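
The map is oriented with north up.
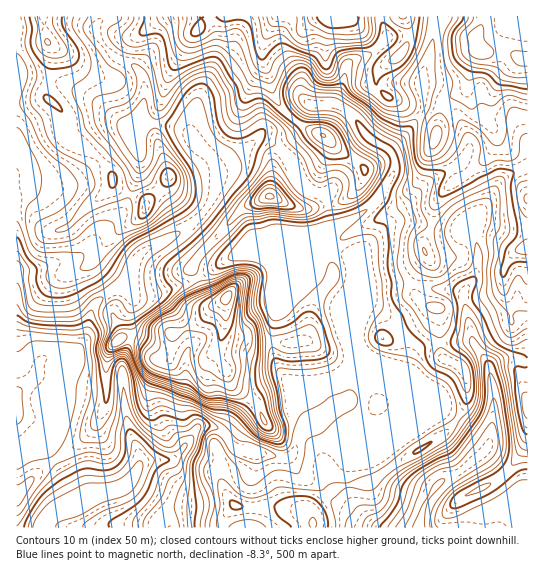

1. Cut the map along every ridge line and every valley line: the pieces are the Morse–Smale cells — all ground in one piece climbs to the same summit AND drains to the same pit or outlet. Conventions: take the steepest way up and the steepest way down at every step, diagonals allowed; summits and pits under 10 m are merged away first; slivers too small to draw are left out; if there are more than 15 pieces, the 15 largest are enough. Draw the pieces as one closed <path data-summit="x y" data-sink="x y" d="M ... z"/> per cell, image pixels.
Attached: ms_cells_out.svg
<path data-summit="331 17" data-sink="42 527" d="M418 83l-24 0-15 5-23 29 0 4 13 18-42 56 5 28 0 8-4 6-1 10-8 7-7 13-29 30-8 21-3 28 8 25 14 17 29 9 8 12-4 6-27 18-4 14-7 10 10 11 24 1 6-1 17-13 11-2 4-2-1 3-13 15 0 14 2 2 18-2 10-4 24-19 42-25 12-12 12-22 0-19-4-12-9-7-11-4-2-4-2-45-14-6-9-9-1-10 5-14 8-10-1-5 3 3 27-3 4-3 8-12 7-3-3-11 10-22-4-16-10-15-10-10-30 17-26 24-9 3-15-10 16-28 0-11-6-9 18-16 16-25 0-19z"/><path data-summit="227 297" data-sink="42 527" d="M322 249l-77 2-56 32-36 12-21 0 1 8-4 10 3 24-9 22 0 26 4 37 12 29 2 13 9-4 20 0 5-3 20-26 8-6 11 2 9 5 15 17 39 8 12 0 7-10 4-14 31-22-8-14-25-6-9-8-13-20-4-17 4-35 7-14 29-30z"/><path data-summit="47 42" data-sink="42 527" d="M101 16l-85 1 1 254 20-2 22-8 15-1 5-3 44-44 16-39 0-36 2-8 7-7-7-9 3-12 0-21-9-14-20-10-15-16-5-12 6-10z"/><path data-summit="331 17" data-sink="42 527" d="M381 16l-279 0-7 14 9 16 11 11 16 7 10 10 3 7 0 21-3 12 3 5 3 4 30 4 9 4 25 26 7 12 8-8 23-14 14-15 22 0 4-3 20-25 25 0 9-19 4-19 4-5 23-9 11-11 2-7z"/><path data-summit="331 17" data-sink="419 527" d="M475 239l-6 2-8 12-4 3-19 3-9-2-14 28 1 10 9 9 14 6 1 39 3 9 15 7 6 8 3 9 0 19-7 14-17 20-42 25-24 19-10 4-19 3 1 11 4 8 18 18 11 5 119 0 12-15 6-11 0-7-6-10-29-34 5-8 4-24 0-30-4-20 8-8 8-2 13 0 9 2 1-30-4-10-10-5-17 3-26 11-7-27 0-10 12-19 3-20z"/><path data-summit="270 197" data-sink="42 527" d="M265 139l-10 1-36 27-3 22-9 20-18 18-43 22-10 10-8 22-7 6 2 2 11 7 12 0 16-4 36-13 28-19 19-9 73 0 9-4 1-10 4-6-5-36-14-3-8-5-18-32z"/><path data-summit="479 51" data-sink="42 527" d="M527 16l-88 0-8 35-8 22-2 13 3 16 30 10 6 7 8 18 1 12-9 14 19 26 4 13-1 7 15-24 9-9 16-8 6-1z"/><path data-summit="313 523" data-sink="42 527" d="M186 447l-16 13-20 0-8 3-14 20 36 27 7 18 142 0 0-21 21-18 14-4-1-16 13-15-2-2-12 3-17 13-26 1-4-1-9-11-13 0-40-9-12 11-14 1z"/><path data-summit="169 177" data-sink="42 527" d="M151 123l-5 1-6 9-1 41-16 39-44 44-5 3-15 1-22 8-20 2 0 4 22 2 18-1 22-7 12-6 4 11 15 19 11-5 7-7 8-22 10-10 35-17 19-15 9-12 8-22 2-9-6-13-27-30-9-4z"/><path data-summit="118 341" data-sink="17 413" d="M109 293l-14 12-6 12-2 18-8 14-5 3-16 1-15 6-4 4-4 15-19 16 0 21 13 5 8 7 12 26 6 7 20-13 18-18 12-23 2-47 4-12 10-12-8-18 0-16z"/><path data-summit="169 177" data-sink="17 413" d="M91 263l-12 6-22 7-18 1-12-2-11 0 1 118 18-15 4-15 4-4 15-6 16-1 9-9 4-8 2-18 6-12 13-11-13-20z"/><path data-summit="118 341" data-sink="42 527" d="M122 288l-7 1-6 5 4 7 0 16 8 18-10 12-4 12-2 47-12 23-18 18-20 14 8 12 14 30 14-8 34-8 10-12 5-12-1-12-12-29-4-37 0-26 9-22-3-24 4-15-3-6z"/><path data-summit="323 135" data-sink="42 527" d="M333 104l-24 0-14 19-10 9-18-1-10 7 8 1 14 9 12 13 13 25 17 9 6 0 5-5 37-51-19-26z"/><path data-summit="403 17" data-sink="42 527" d="M438 16l-56 0 1 9 4 9-2 7-11 11-23 9-4 5-4 19-10 20 12 4 10 11 24-32 15-5 24 0 3 2 2-12 16-51z"/><path data-summit="435 138" data-sink="42 527" d="M426 103l-3 0 0 6-4 8-12 17-18 16 6 9 0 11-16 28 15 10 13-5 22-22 29-16 6-6 5-10-1-12-11-22-11-7z"/>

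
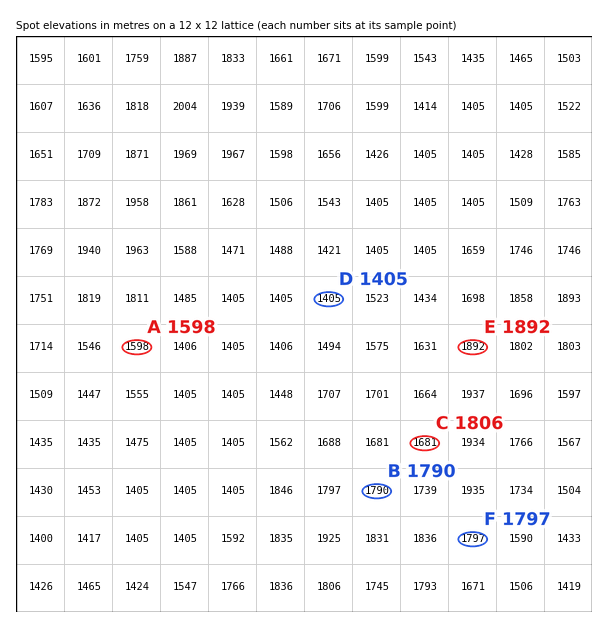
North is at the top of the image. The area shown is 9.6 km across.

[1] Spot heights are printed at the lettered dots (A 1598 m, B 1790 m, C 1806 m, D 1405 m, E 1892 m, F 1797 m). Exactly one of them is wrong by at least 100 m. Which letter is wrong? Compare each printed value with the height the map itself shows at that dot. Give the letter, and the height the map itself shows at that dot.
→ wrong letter C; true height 1681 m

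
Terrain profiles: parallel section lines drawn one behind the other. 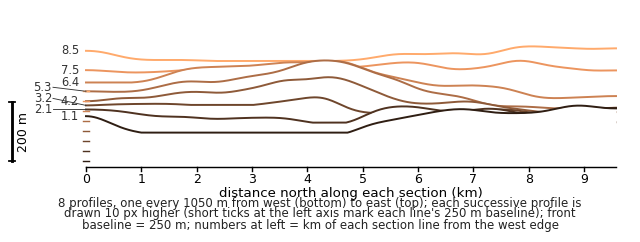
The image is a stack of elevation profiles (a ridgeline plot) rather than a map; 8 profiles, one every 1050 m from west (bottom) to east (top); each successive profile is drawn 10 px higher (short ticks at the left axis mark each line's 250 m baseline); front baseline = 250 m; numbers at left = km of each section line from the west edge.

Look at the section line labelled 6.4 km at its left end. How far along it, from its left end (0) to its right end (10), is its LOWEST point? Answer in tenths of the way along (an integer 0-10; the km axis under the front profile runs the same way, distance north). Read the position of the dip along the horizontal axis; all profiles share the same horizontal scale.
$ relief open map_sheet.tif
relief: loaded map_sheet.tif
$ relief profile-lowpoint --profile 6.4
9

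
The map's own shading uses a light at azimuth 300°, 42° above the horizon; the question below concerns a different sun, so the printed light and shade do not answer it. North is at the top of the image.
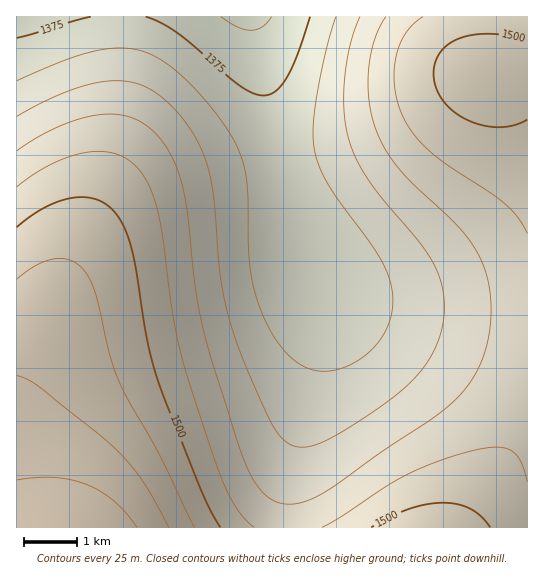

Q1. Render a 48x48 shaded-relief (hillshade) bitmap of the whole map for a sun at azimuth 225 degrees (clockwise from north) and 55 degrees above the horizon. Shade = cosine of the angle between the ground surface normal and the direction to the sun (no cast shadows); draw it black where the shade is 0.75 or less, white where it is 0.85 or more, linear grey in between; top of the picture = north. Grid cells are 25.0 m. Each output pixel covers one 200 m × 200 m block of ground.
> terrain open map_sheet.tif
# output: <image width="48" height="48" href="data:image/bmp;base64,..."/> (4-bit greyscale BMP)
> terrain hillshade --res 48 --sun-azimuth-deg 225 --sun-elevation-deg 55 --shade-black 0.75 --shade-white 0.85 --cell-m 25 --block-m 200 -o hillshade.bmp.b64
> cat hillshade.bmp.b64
<image width="48" height="48" href="data:image/bmp;base64,Qk32BAAAAAAAAHYAAAAoAAAAMAAAADAAAAABAAQAAAAAAIAEAAATCwAAEwsAABAAAAAAAAAAAAAAABEREQAiIiIAMzMzAERERABVVVUAZmZmAHd3dwCIiIgAmZmZAKqqqgC7u7sAzMzMAN3d3QDu7u4A////AJmZmYiHd2ZlVVVmZ4iJmZmZmZiIiIiIiJmZmYiHd2ZlVVVmd4iJmZmZmZmIiIiIiJmZmYiHd2ZlVVZmd4iZmZqZmZmYiIiIiJmZmYiHd2ZlVWZnd4mZmqqpmZmZmZmZmZmZmYiHd2ZmZmZneImZqqqqmZmZmZmZmZmZmYiHd2ZmZmZneImZqqqqqZmZmZmZmZmZmYiHd2ZmZmZ3eImZqqqqqZmZmZmZmZmZmYiHd2ZmZmZ3iImZqqqqqpmZmZmaqpmZmYiHd3ZmZmd3iImZqqqqqqqqqqqqqpmZmYiId3ZmZmd3iImZqqqqqqqqqqqqqpmZmYiId3dmZnd3iImZmqqqqqqqqqqqqpmZmYiId3d2Z3d3iImZmaqqqqqqqqqqq5mZmZiIh3d3d3d3iImZmaqqqqqqqqu7u5mZmZiIh3d3d3d3eIiZmaqqqqqqu7u7u6qZmZmIh3d3d3d3eIiZmaqqqqq7u7u7u6qZmZmIiHd3d3d3eIiZmaqqqru7u7u7u6qpmZmIiHd3d3d3eIiZmaqqq7u7u7u7vKqpmZmIiHd3d3d3eIiZmqqru7u7u8zMzKqqmZmIiHd3d3d3eIiZmqqru7u8zMzMzKqqmZmIiHd3d3d3eImZqqq7u7zMzMzMzKqqmZmIiHd3d3d3eImZqqu7vMzMzMzMzKqqmZmIiHd3d3d3iImaqru7zMzMzMzMzKqqmZmIiHd3d3d3iJmaq7vMzMzMzMzMzKqqmZmIiHd3d3d3iJmqu7zMzM3d3dzMzKqpmZmIiHd3d3d4iJqqu8zM3d3d3d3czKqpmZmIiHd3d3d4iZqrvMzN3d3d3d3czKqpmZmIiHd3d3eIiZqrvMzd3d3d3d3czKqpmZmIiHd3d3eIiaq7zM3d3d3d3d3czKqpmZmIiHd3d3eImaq7zN3d3d3d3d3czKqZmZmIiHd3d3eImaq8zN3d7u7d3d3czKqZmZiIiHd3d3eImau8zd3e7u7d3d3MzKqZmZiIiHd3d3eImau8zd3u7u7t3d3MzKqZmZiIiHd3d3eImau8zd3u7u7d3d3MzKqZmZiIiHd3d3eImau8zd7u7u7d3dzMy6mZmZiIh3d3d3eImau83d7u7u7d3dzMu5mZmZiIh3d3d3eImau83d7u7u7d3czMu5mZmYiIh3d3d3eImau83d7u7u3d3czMu5mZmYiIh3dmZ3d4mau83d7u7u3d3MzLu5mZmYiIh3dmZnd4mavM3d7u7t3dzMy7u5mZmYiId3dmZnd4mavM3d7u7t3dzMu7u5mZmYiId3dmZnd4mavM3d7u7d3czLu7qpmZmYiId3dmZneImavM3d3u3d3My7u6qpmZmYiId3dmZ3eImqvM3d3d3dzMu7qqqpmZmYiIh3dmZ3eImqvM3d3d3czLu6qqqpmZmYiIh3d3d3eJmrvM3d3d3My7qqqZmZmZmZiIh3d3d3iJmrvM3d3dzLu6qpmZmZmZmZiIh3d3d4iJqrvMzd3My7uqmZmIiJmZmZiIiHd3d4iZqrvMzMzMy7qpmZiIiA=="/>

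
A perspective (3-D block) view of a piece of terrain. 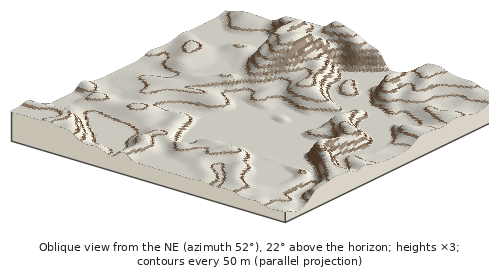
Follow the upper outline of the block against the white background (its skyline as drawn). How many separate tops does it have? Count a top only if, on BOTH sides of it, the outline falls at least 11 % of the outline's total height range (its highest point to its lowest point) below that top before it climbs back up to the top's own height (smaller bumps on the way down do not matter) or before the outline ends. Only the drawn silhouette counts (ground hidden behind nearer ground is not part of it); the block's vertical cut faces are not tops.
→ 1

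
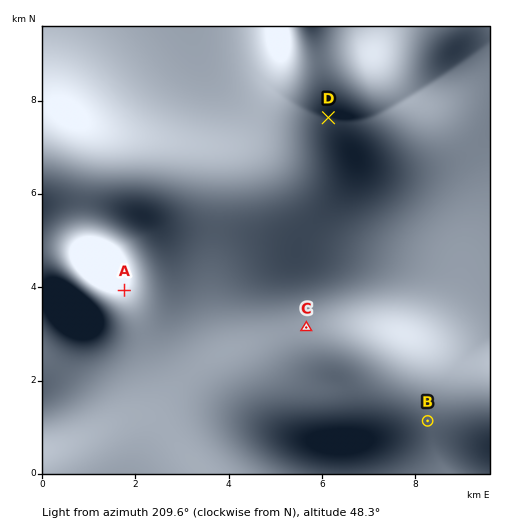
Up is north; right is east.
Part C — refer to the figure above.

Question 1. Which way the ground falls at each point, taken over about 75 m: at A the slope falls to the W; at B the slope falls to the NW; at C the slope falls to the SE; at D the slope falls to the E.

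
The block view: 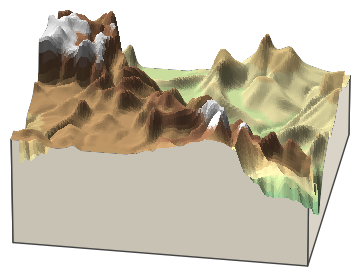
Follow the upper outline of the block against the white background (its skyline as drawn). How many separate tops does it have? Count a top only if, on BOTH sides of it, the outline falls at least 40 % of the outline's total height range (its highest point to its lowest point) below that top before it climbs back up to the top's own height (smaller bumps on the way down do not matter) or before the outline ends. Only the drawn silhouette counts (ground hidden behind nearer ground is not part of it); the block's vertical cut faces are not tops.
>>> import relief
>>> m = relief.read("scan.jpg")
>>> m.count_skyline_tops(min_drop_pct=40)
1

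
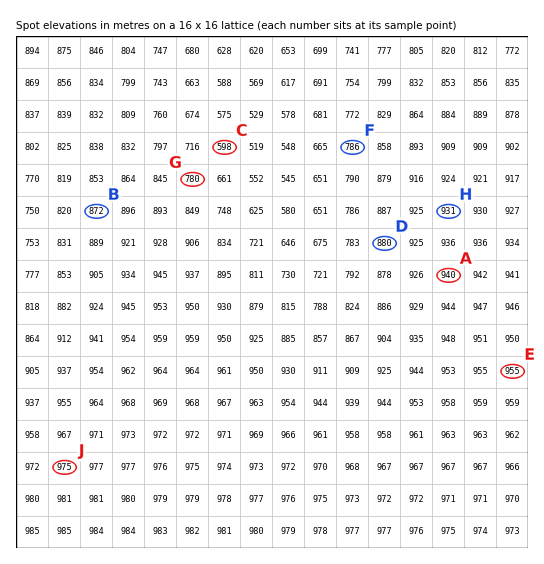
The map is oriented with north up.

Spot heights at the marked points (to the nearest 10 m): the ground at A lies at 940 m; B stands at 870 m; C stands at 600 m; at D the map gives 880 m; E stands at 950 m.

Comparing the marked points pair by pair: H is higher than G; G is lower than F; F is lower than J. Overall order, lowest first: G F H J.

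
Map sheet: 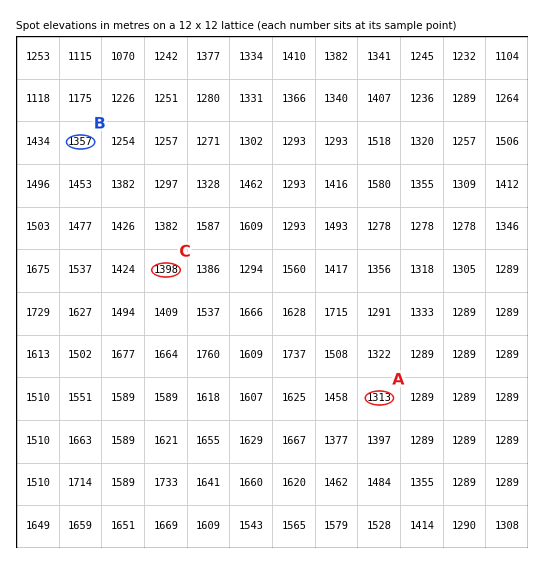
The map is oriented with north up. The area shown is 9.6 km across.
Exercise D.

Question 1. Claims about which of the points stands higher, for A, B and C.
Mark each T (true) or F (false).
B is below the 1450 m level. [T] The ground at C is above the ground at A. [T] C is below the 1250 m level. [F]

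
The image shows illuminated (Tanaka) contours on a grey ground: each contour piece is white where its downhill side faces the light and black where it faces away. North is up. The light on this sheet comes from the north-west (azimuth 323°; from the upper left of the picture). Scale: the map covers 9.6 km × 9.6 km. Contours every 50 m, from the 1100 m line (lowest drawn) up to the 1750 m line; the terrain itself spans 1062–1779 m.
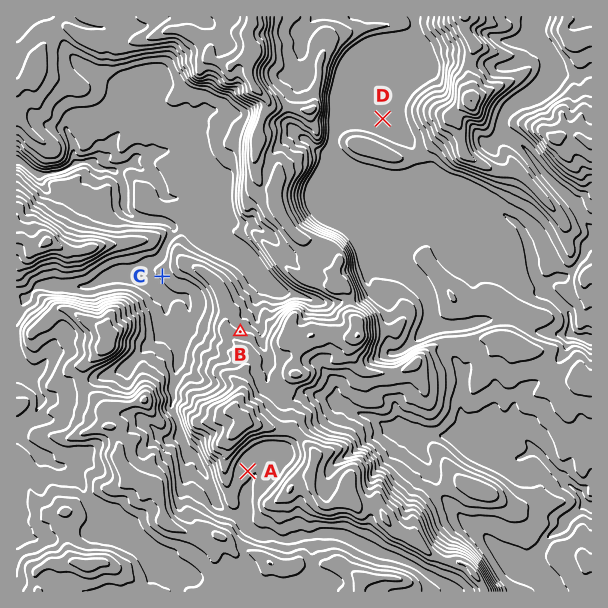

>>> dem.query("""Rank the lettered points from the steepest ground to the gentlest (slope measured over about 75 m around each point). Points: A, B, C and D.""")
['B', 'C', 'A', 'D']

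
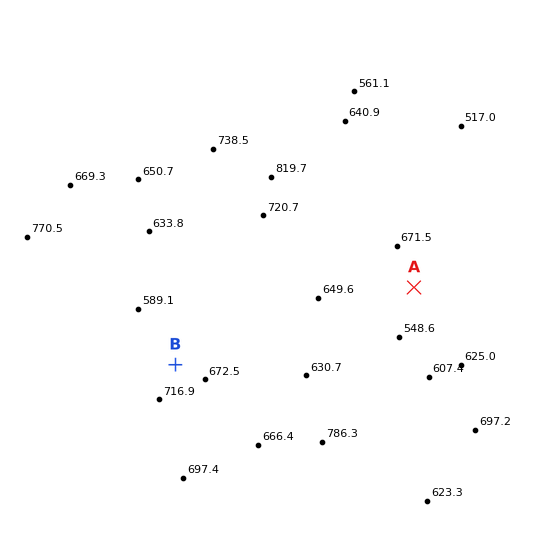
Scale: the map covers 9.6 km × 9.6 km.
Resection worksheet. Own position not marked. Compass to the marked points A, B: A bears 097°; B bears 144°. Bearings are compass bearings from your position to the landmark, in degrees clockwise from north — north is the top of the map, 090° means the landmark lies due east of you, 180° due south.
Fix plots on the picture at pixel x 90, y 248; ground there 670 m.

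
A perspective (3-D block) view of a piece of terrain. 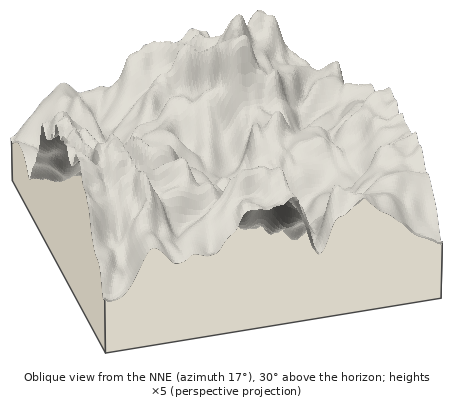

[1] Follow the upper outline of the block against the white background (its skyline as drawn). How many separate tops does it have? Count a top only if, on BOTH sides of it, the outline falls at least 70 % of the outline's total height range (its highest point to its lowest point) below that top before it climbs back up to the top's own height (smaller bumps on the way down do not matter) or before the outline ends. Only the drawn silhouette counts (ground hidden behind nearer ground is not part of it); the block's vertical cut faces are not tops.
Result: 0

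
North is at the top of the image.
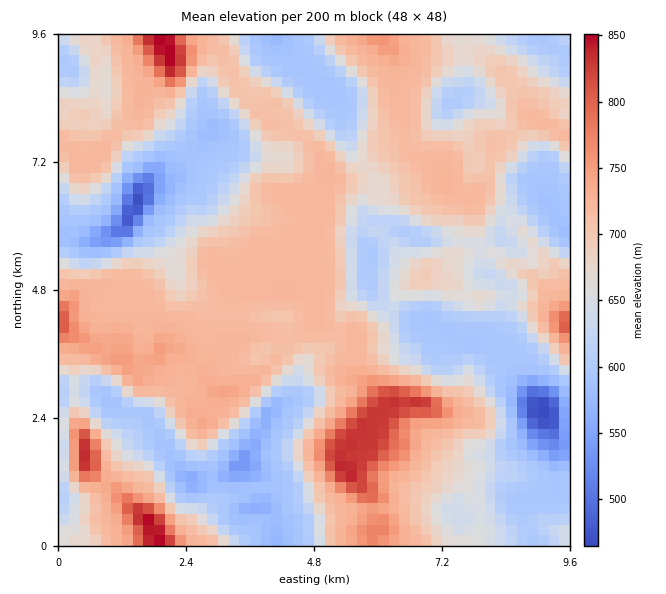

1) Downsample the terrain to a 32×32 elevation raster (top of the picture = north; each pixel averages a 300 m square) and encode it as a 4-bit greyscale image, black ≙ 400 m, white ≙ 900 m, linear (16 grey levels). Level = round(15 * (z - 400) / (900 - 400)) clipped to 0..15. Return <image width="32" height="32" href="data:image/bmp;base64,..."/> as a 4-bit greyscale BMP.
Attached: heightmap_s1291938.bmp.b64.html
<image width="32" height="32" href="data:image/bmp;base64,Qk12AgAAAAAAAHYAAAAoAAAAIAAAACAAAAABAAQAAAAAAAACAAATCwAAEwsAABAAAAAAAAAAAAAAABEREQAiIiIAMzMzAERERABVVVUAZmZmAHd3dwCIiIgAmZmZAKqqqgC7u7sAzMzMAN3d3QDu7u4A////AIiavdupdmVmiqu6qYiHZmd4ms3Kl2ZlZoqruph3h2ZneJrMp3ZlVWeaq6qYd3ZmZnmrqoZWZmZnmsyqmYh2ZmaLupl1VlRWaK3cqpmIh2ZmjLmHZmZUVnm93cupmHdmVYyodmaYZVZ5vd3LqpiHZESLhmZoqpZVaKvd26qpmGMkeGZmeqqpZWaKvd3MupdSJHdmiZqqqpZmiazcy5mGUzV3eKqqqqqpd5qqqph4dmVWmaqqqqqqmpiaqph2Z2ZmaKqqqqqqqpmZmamHZmZmZorLqqqqqqqqmqmphmZmZmeryqqqqqmqmZqpmHZmZ3Z5q7qqqpmZqqqqqXZ3d4iHeaqqqqqYmqqqqql2eJmId3mZh4iZiJqqqqqpdniZiHiImWVVZ3iaqqqqqXZ3d4iHeIdlQ0ZniZmqqql2dmeIh3hmZmQlZneJmaqpd3eJmZd3ZmdlM1ZmeJqqqYiJmaqYdmZ5hkNVZniaqqqYiZqqqGZmmphVVWZniZmqmJmqqZl2ZqqpdmZmZniJqYmZqqmZh2ipmZh2ZWaJmZd5mpmZmZiZmZmph2VnmZh2aJqXeJiaqZmJqphmeZmXZmiql2Z4mZl3iKqqdpmYdmZoqphmeJmYZ4mqzJiZdmZmiaqph4mYdmeJq92pmGZmaJqqqYiZh2Z4iaztqpdlZnmquqmIh3Zm"/>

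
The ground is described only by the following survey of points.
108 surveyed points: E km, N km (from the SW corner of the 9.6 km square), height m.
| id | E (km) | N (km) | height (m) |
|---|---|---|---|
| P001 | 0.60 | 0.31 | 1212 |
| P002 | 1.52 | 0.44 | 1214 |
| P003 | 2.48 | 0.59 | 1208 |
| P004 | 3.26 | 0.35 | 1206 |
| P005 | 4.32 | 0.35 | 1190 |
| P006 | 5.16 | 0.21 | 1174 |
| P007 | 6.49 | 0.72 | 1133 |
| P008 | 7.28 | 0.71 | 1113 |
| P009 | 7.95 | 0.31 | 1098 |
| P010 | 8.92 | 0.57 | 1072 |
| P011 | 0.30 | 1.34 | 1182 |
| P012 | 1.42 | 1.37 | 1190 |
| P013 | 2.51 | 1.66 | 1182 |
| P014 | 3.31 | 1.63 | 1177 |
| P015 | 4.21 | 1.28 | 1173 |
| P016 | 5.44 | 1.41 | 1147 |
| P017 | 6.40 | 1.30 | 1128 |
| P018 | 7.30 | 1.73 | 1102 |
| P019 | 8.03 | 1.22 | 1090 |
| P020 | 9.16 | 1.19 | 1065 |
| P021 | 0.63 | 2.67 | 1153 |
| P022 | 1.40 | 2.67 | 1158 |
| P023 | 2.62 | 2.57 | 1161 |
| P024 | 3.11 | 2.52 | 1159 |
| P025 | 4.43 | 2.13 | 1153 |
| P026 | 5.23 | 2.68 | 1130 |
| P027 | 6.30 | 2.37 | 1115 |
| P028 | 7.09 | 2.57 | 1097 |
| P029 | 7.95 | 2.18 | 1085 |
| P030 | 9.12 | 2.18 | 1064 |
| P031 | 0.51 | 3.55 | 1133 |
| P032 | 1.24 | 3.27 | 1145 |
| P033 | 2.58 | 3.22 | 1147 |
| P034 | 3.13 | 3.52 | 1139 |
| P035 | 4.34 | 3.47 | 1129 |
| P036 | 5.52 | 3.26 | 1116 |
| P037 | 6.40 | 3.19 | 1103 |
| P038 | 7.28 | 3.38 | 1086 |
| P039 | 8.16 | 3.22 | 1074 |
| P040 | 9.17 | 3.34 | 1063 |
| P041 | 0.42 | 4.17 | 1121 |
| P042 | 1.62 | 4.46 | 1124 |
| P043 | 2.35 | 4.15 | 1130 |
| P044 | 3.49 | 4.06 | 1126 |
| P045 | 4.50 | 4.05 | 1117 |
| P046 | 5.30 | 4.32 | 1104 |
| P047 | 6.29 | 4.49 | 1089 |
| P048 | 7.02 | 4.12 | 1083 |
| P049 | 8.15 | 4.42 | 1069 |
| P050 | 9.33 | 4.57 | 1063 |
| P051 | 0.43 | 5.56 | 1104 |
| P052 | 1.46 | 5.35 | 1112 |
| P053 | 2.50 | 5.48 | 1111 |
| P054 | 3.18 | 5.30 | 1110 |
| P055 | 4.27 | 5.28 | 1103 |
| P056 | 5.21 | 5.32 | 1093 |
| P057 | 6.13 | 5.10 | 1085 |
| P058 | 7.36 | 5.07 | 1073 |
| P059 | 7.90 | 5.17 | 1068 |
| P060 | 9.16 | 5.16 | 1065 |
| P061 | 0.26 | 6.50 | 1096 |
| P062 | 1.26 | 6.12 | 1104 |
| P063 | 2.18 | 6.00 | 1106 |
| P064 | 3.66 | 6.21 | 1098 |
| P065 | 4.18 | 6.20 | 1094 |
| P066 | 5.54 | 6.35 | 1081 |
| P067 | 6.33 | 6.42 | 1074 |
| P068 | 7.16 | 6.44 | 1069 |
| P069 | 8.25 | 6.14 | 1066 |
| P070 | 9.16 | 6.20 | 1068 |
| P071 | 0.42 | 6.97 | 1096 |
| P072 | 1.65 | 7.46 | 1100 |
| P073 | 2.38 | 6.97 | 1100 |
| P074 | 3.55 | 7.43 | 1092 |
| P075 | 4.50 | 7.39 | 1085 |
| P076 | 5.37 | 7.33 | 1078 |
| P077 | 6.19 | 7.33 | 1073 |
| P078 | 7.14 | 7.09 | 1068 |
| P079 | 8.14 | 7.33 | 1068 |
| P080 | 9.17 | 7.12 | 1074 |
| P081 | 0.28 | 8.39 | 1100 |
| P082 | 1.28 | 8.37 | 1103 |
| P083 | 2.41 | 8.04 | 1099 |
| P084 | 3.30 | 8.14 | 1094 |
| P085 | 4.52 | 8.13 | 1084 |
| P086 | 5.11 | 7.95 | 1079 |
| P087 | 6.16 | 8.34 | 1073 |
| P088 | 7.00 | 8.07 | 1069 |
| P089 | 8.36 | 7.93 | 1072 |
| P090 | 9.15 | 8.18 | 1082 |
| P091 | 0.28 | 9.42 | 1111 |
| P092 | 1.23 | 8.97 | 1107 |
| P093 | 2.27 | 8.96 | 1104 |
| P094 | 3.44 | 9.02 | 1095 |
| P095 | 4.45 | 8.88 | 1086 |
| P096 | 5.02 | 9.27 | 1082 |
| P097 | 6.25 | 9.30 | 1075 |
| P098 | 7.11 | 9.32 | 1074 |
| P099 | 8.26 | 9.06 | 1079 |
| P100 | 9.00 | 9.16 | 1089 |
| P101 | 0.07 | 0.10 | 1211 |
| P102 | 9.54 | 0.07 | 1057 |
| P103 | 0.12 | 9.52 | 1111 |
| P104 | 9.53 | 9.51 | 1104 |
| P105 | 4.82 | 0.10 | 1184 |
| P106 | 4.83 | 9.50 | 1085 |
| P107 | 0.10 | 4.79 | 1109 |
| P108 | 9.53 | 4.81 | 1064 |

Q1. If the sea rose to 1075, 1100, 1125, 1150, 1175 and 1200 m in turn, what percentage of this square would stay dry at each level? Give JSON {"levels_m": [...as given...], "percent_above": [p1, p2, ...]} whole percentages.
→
{"levels_m": [1075, 1100, 1125, 1150, 1175, 1200], "percent_above": [79, 49, 27, 16, 9, 3]}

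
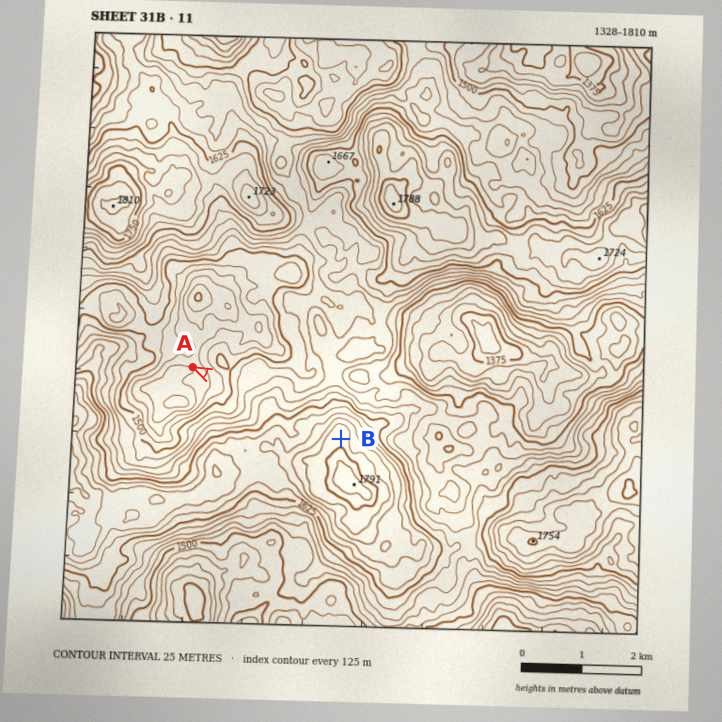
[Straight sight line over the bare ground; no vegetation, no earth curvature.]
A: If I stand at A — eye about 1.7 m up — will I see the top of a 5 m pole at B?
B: No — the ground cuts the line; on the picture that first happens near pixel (240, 390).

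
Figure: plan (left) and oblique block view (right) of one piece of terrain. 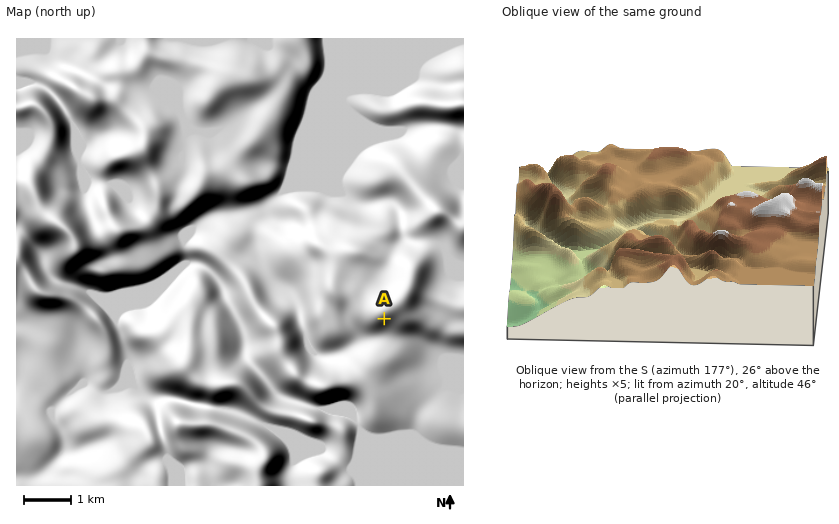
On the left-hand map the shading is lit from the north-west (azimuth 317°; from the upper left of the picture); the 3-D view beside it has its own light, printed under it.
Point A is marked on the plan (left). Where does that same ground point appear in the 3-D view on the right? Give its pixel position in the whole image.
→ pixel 765 209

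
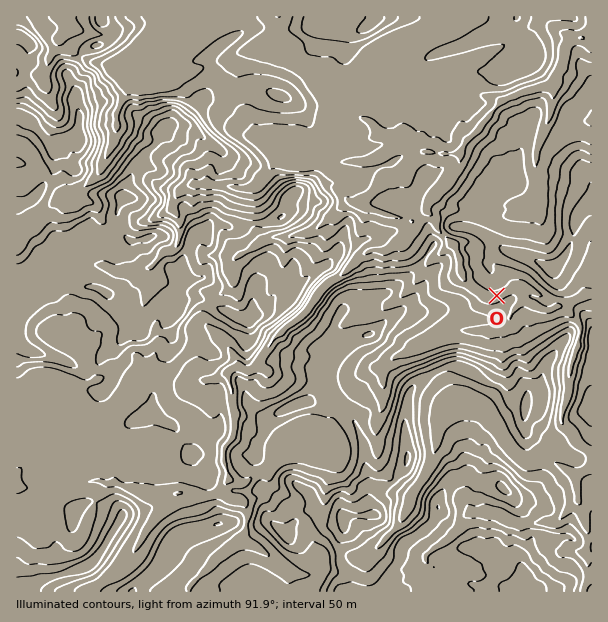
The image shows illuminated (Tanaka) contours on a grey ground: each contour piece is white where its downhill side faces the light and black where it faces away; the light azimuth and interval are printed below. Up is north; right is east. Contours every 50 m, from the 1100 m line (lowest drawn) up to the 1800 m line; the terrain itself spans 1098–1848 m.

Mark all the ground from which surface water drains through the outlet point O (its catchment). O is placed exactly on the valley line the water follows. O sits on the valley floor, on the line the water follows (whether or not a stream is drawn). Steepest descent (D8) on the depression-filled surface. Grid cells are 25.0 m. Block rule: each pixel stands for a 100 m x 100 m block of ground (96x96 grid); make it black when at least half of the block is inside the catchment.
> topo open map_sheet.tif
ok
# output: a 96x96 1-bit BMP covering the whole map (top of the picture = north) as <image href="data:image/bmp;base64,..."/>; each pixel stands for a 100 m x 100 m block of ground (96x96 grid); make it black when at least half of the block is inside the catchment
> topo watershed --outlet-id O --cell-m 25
<image width="96" height="96" href="data:image/bmp;base64,Qk2+BAAAAAAAAD4AAAAoAAAAYAAAAGAAAAABAAEAAAAAAIAEAAATCwAAEwsAAAIAAAAAAAAA////AAAAAAAAAAAAAAAAAAAAAAAAAAAAAAAAAAAAAAAAAAAAAAAAAAAAAAAAAAAAAAAAAAAAAAAAAAAAAAAAAAAAAAAAAAAAAAAAAAAAAAAAAAAAAAAAAAAAAAAAAAAAAAAAAAAAAAAAAAAAAAAAAAAAAAAAAAAAAAAAAAAAAAAAAAAAAAAAAAAAAAAAAAAAAAAAAAAAAAAAAAAAAAAAAAAAAAAAAAAAAAAAAAAAAAAAAAAAAAAAAAAAAAAAAAAAAAAAAAAAAAAAAAAAAAAAAAAAAAAAAAAAAAAAGAAAAAAAAAAAAAAAHgAAAAAAAAAAAAAAHwAAAAAAAAAAAAAAP4AAAAAAAAAAAAAAP4AAAAAAAAAAAAAAP4AAAAQAAAAAAAAAP4AAAB4AAAAAAAAAP4AAAD8AAAAAAAAAP4AAAD8AAAAAAAAAf4AAAH8AAAAAAAAAf4AAAP8AAAAAAAAA/4AAAf8AAAAAAAAB/4AAA/8AAAAAAAAD/4AAB/8AAAAAAAAD/4AAB/8AAAAAAAAH/4AAP/8AAAAAAAAH/8AAf/8AAAAAAAAP/+AA//8AAAAAAAAP//AD//8AAAAAAAAP//wP//8AAAAAAAAP//8///8AAAAAAAAP//////8AAAAAAAAf//////8AAAAAAAAP//////8AAAAAAAAD//////8AAAAAAAAAf/////8AAAAAAAAAD/////8AAAAAAAAAB/////8AAAAAAAAAA//x//8AAAAAAAAAAf/A//8AAAAAAAAAAAAAf/8AAAAAAAAAAAAAf/8AAAAAAAAAAAAA//8AAAAAAAAAAAAA//8AAAAAAAAAAAAA//8AAAAAAAAAAAAB//8AAAAAAAAAAAAB//8AAAAAAAAAAAAB/z8AAAAAAAAAAAAB/B8AAAAAAAAAAAAA4A8AAAAAAAAAAAAAAA8AAAAAAAAAAAAAAAcAAAAAAAAAAAAAAAcAAAAAAAAAAAAAAAcAAAAAAAAAAAAAAAcAAAAAAAAAAAAAAAMAAAAAAAAAAAAAAAMAAAAAAAAAAAAAAAAAAAAAAAAAAAAAAAAAAAAAAAAAAAAAAAAAAAAAAAAAAAAAAAAAAAAAAAAAAAAAAAAAAAAAAAAAAAAAAAAAAAAAAAAAAAAAAAAAAAAAAAAAAAAAAAAAAAAAAAAAAAAAAAAAAAAAAAAAAAAAAAAAAAAAAAAAAAAAAAAAAAAAAAAAAAAAAAAAAAAAAAAAAAAAAAAAAAAAAAAAAAAAAAAAAAAAAAAAAAAAAAAAAAAAAAAAAAAAAAAAAAAAAAAAAAAAAAAAAAAAAAAAAAAAAAAAAAAAAAAAAAAAAAAAAAAAAAAAAAAAAAAAAAAAAAAAAAAAAAAAAAAAAAAAAAAAAAAAAAAAAAAAAAAAAAAAAAAAAAAAAAAAAAAAAAAAAAAAAAAAAAAAAAAAAAAAAAAAAAAAAAAAAAAAAAAAAAAAAAAAAAAAAAAAAAAAAAAAAAAAAAAAAAAAAAAAAAAAAAAAAAAAAAAAAAAAAAAAAAAAAAAAAAAAAAAAAAA="/>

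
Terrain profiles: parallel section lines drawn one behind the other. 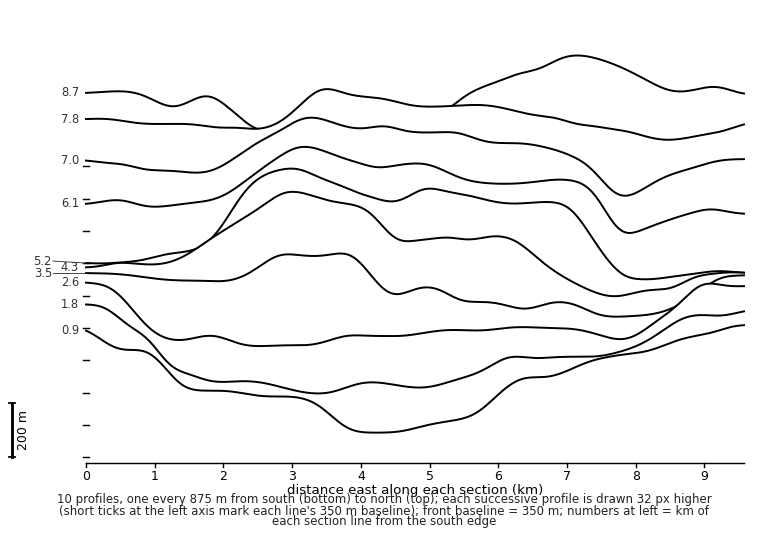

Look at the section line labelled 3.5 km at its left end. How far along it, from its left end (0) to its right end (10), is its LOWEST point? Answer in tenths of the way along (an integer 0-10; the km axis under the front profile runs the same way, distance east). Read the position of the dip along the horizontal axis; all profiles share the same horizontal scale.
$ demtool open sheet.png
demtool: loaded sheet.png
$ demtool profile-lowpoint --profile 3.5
8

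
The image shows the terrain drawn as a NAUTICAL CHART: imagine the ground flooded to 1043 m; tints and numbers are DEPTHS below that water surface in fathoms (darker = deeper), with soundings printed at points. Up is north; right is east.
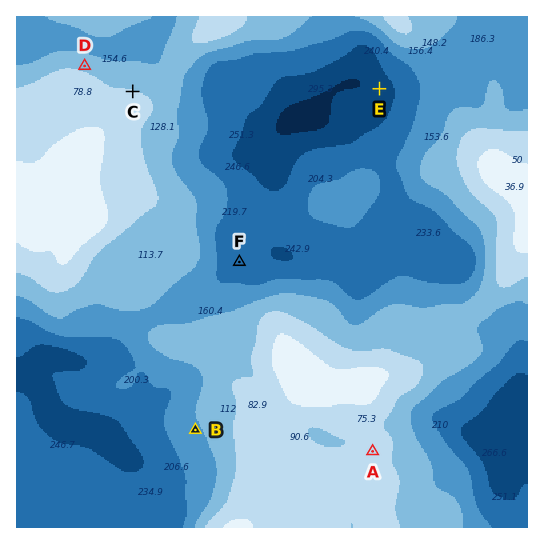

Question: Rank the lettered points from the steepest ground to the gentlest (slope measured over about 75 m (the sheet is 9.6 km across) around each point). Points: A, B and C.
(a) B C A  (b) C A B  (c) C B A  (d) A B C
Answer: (c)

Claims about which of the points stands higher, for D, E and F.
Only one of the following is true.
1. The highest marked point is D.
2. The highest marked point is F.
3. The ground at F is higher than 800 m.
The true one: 1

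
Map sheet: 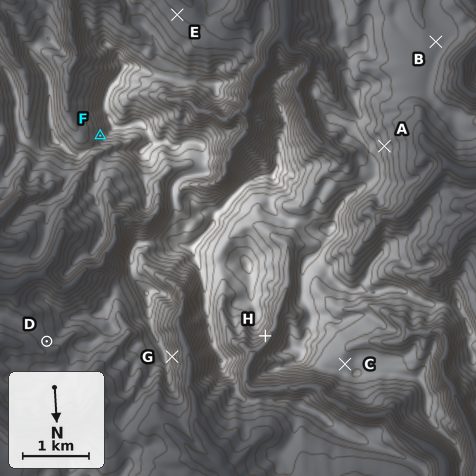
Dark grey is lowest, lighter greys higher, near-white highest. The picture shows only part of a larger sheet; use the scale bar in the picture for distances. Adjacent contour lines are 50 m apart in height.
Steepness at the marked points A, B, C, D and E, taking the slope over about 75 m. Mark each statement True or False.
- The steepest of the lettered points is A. True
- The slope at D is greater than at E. True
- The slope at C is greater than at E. False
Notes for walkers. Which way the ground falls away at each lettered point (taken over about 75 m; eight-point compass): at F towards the E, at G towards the W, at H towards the NW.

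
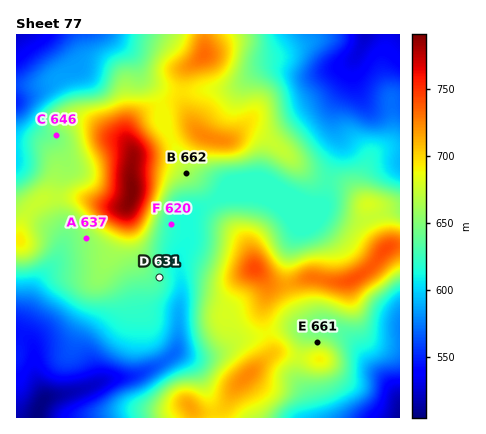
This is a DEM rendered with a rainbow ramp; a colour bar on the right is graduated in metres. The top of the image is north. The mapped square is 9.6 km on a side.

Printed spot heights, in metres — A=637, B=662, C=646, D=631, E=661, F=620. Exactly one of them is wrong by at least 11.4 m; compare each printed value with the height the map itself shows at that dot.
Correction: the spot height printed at A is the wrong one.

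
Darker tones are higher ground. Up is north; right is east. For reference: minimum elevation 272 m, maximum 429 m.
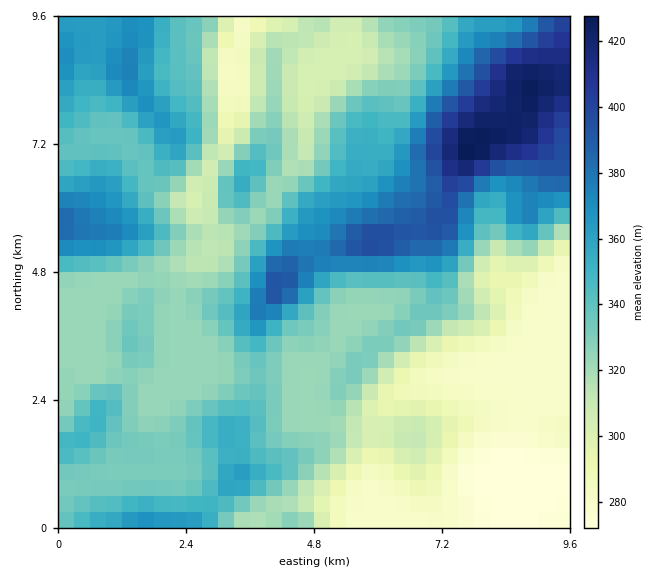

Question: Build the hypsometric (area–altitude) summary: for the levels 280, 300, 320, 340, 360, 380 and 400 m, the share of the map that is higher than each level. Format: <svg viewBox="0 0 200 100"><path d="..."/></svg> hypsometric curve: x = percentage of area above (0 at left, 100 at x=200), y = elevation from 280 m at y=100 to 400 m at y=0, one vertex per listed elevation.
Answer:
<svg viewBox="0 0 200 100"><path d="M184 100l-20-17-24-16-62-17-32-17-24-16-12-17"/></svg>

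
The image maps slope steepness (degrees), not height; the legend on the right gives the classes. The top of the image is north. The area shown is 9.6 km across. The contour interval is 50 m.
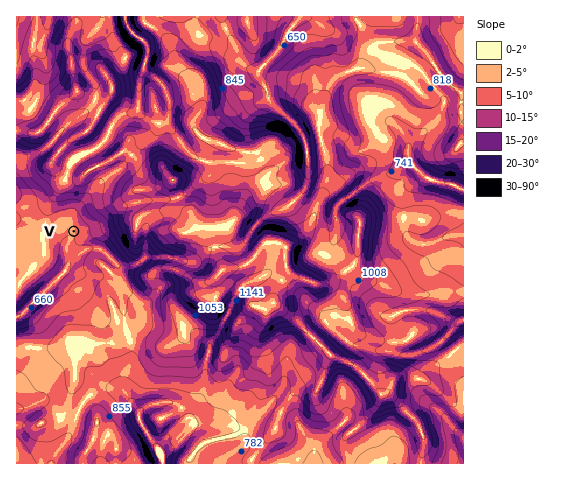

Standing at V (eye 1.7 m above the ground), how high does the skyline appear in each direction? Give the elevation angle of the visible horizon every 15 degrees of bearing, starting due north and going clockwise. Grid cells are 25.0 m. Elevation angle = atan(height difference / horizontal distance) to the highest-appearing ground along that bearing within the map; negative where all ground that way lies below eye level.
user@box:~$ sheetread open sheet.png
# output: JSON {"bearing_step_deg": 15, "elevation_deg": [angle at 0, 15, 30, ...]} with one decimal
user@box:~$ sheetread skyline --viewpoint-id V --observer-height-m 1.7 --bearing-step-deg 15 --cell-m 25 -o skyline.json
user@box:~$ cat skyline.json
{"bearing_step_deg": 15, "elevation_deg": [10.9, 10.8, 10.4, 12.5, 13.6, 14.9, 15.2, 10.8, 8.1, 4.5, 3.3, 2.8, 3.0, 2.0, 0.0, 2.5, 3.1, 3.3, 3.2, 3.2, 3.8, 5.5, 7.9, 10.1]}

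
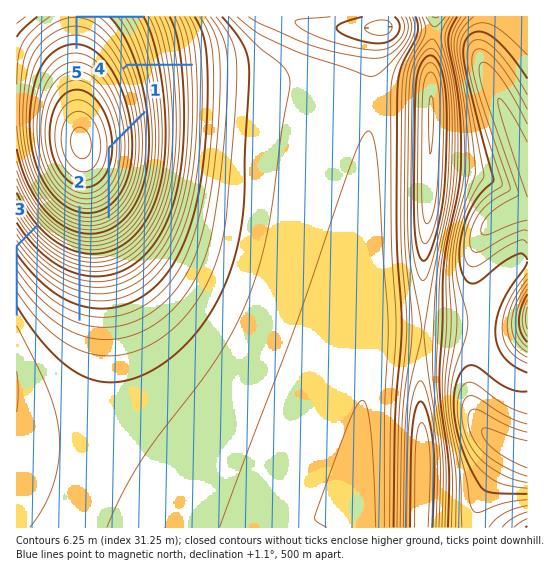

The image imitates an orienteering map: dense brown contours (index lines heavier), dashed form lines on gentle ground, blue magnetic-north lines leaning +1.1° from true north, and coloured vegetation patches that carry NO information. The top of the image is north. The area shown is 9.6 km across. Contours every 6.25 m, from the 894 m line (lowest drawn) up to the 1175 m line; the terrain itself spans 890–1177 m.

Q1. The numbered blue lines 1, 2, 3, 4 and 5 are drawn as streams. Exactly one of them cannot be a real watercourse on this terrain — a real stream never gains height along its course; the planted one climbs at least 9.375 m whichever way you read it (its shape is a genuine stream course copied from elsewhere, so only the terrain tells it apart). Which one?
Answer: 1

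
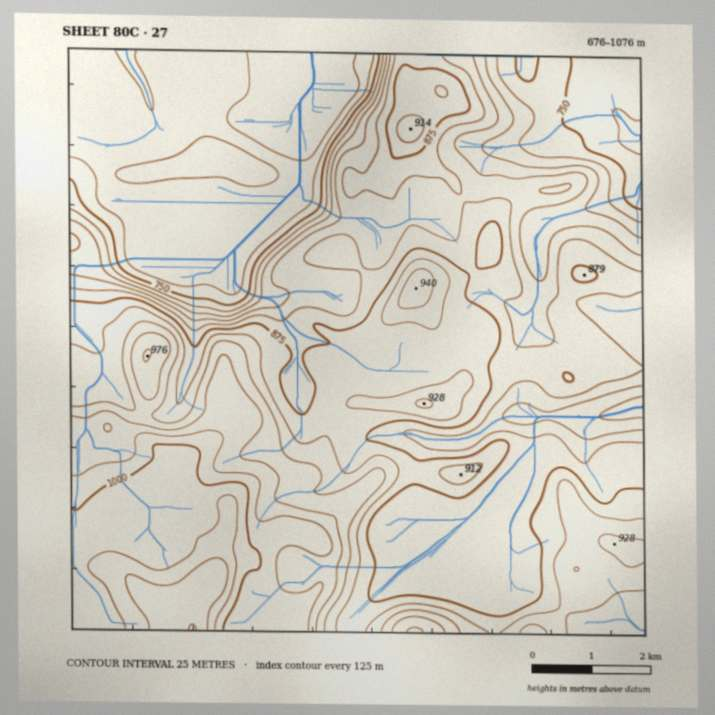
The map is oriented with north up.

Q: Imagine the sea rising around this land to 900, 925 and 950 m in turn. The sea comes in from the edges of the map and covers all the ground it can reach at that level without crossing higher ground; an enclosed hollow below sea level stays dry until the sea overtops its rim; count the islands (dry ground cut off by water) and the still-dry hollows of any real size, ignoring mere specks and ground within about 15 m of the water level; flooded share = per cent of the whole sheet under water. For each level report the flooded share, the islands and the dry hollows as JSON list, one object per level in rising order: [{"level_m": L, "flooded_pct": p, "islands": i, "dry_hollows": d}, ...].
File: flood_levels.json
[{"level_m": 900, "flooded_pct": 72, "islands": 2, "dry_hollows": 0}, {"level_m": 925, "flooded_pct": 80, "islands": 1, "dry_hollows": 0}, {"level_m": 950, "flooded_pct": 84, "islands": 1, "dry_hollows": 0}]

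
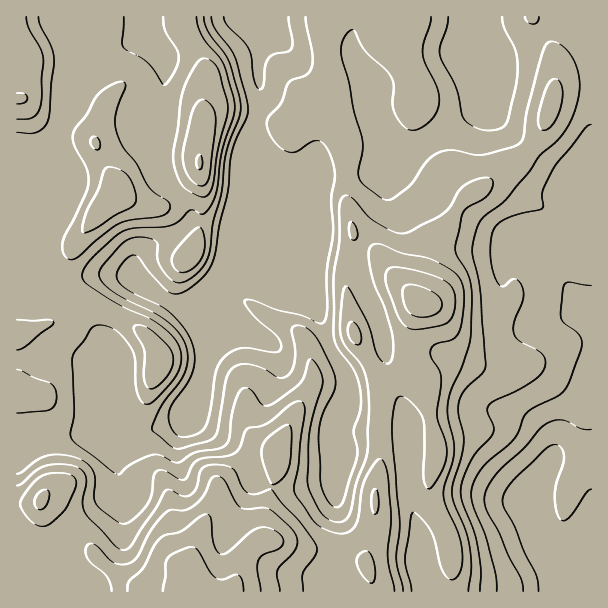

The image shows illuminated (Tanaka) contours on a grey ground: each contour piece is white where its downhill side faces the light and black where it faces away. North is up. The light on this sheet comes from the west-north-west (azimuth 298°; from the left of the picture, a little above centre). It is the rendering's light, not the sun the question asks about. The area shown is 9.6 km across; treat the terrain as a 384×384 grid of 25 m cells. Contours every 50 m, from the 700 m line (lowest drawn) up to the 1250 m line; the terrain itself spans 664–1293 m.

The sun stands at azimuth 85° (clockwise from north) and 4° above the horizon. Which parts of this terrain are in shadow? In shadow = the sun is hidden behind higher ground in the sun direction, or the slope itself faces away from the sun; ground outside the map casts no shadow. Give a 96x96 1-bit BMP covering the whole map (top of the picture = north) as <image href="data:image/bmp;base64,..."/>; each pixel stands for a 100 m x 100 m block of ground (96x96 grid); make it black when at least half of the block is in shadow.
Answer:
<image width="96" height="96" href="data:image/bmp;base64,Qk2+BAAAAAAAAD4AAAAoAAAAYAAAAGAAAAABAAEAAAAAAIAEAAATCwAAEwsAAAIAAAAAAAAA////AAAAAAAH///4AAAAAAAAAAAD///4AAAAAAEAAAAD///4AAAAAAMAAAAB///wAAAAAA8AAAAA///wEAAAAB8AAAAA///AEAAAAD8AAAAA8/+AGAAAAD8AAAAA8/+AHAAAAH8AAAAAY/+AHAAAAD8AAAAAA/+YHgADwD4AAABwA/+8DgAP4D4AAcDwA/+8AAAf4DwAAcDwA/++AAA/4HwAA8DwA/++AAB/8HgAA+DwA/+/AAB/8HgAB+DwA///gAB/8HgAB+DwA///gAD/8PgAB+DwA///gID/8PgAA/D4Af//geB/8PgAA/D4AP//g+B/8PgAAfD4AD7/B+B/8fgAAPD4AA5/D+A/8fwAAHD4AAD//+A/8fwAAHAQAAD//+A/8fwAADgAAAH//+A/8fwAADgAAAD//+A/8fwAADgAAAD///A/8fgAADgAAAD///g/8PgAABgAAAD//fg/8PgAAAAAAHj//fwf8PAAAAAAAfh//Pwf+PAAAAAAB/x//Hwf8fAAAAAAD/w//H4P8fAAAAAAH/wf/D4P8eAAAAAAP/wP+D8P8cAAAAAAP/4P+D+P8YAAAAAAP/4H+D+P4YAAAAAAP/4D+H+P44AAAAAAP/4D+P+fx4AAAAAAH/4B+f+/x4AAAAAAH/4D////j4AAAAAAD/wD////j4AAAAAAD/gB////H4AAAAAAD/gA////H4AAAAAAB+AA////P8AAAAAAAQAB////f+AAAAAAAAAA/////+AAAAAAAAAAf////+AAAAAA4AAAP////8AAAAAAQACAH////8AAAAAAAA/gB////4AAAAAAAH/gA////wAAAAAAAf/gAf///gAAAAABAf/wAP///AAAAAAPgf/wAP///AAAAAA/gf/wAP//+AAAABD/gP/4Af/+cAAAADD/gH/4Af//AAAAACD/wB/8A///AAAAACD/4AD8A///AAAAAAD/8AAMAf//AAAAAAD/8AAAAP//AAAAAAD/+AAAAH/+AAAAAAD//AAAAD/+AAAAAAD//AAGAA/+AAAAAAD//gAOAAf+AAAAAAD//wD+AAH+AAAAAAD//wP+AAD+AAAAAAB//wf+AAB8AHgAAAA//g/+AAB8AHgAAAA//h/8AAB+AHgAAAA//B/8AAD+ABAAAAB/+D/8AAj+AAAAAAD/+D/8AHh8AAAAAAB/+D/8Afh8AAAA+AAP8D/8A/A8AAAP/gAH8D/8A/AYAQAf/gAD8D/8A/AAA4A//wAB+D/8AfAAB4B//wAB+D/8APAAB4B//wAB/B/8APwADwB//wAB/A/8APwADwB//4AA/Af8AfwAD4A//4AA/gf8AfwAD8A//4AAPgP+AfwAH8Af/4AAHwP+APgAH8AP/4AABwP+APDAP4AH/4AAAAH+AHfgf4AD/4AAAAH+AH/g/wAB/4AAAAD8AP/h/gAA/4AAAAH4AP/h+AAA/4AAAAH4Af/h8AAA/wAAAAPwAf/g8AAA/gAAAAfwA//AQAAD/AAAAAfwA//AAAAH+AAAAAPgAD/AAYAD+AA="/>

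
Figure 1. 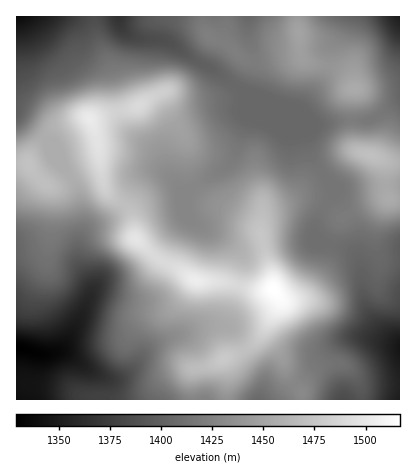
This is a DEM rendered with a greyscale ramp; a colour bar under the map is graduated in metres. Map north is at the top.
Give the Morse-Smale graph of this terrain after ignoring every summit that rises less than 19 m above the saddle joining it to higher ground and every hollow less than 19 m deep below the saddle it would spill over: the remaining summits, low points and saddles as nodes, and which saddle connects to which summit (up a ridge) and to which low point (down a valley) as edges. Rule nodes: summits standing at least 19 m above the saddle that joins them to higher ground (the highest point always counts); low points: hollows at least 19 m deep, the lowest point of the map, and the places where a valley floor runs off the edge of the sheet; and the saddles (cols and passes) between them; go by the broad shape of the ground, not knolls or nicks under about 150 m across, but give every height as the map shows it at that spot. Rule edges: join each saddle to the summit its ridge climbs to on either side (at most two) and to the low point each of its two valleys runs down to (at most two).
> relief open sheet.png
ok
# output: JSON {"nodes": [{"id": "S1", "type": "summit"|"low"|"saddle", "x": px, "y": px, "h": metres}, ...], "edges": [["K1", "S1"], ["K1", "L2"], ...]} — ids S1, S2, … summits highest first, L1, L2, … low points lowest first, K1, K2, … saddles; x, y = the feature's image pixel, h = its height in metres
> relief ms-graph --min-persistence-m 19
{"nodes": [
{"id": "S1", "type": "summit", "x": 274, "y": 290, "h": 1517},
{"id": "S2", "type": "summit", "x": 90, "y": 120, "h": 1502},
{"id": "S3", "type": "summit", "x": 370, "y": 156, "h": 1470},
{"id": "S4", "type": "summit", "x": 354, "y": 88, "h": 1455},
{"id": "L1", "type": "low", "x": 18, "y": 348, "h": 1329},
{"id": "L2", "type": "low", "x": 18, "y": 16, "h": 1337},
{"id": "L3", "type": "low", "x": 400, "y": 350, "h": 1345},
{"id": "L4", "type": "low", "x": 398, "y": 16, "h": 1351},
{"id": "L5", "type": "low", "x": 258, "y": 400, "h": 1406},
{"id": "K1", "type": "saddle", "x": 122, "y": 204, "h": 1469},
{"id": "K2", "type": "saddle", "x": 72, "y": 176, "h": 1457},
{"id": "K3", "type": "saddle", "x": 44, "y": 138, "h": 1456},
{"id": "K4", "type": "saddle", "x": 302, "y": 400, "h": 1428},
{"id": "K5", "type": "saddle", "x": 352, "y": 120, "h": 1421},
{"id": "K6", "type": "saddle", "x": 326, "y": 204, "h": 1416}],
"edges": [["K1", "S1"], ["K1", "S2"], ["K1", "L1"], ["K1", "L2"], ["K2", "S1"], ["K2", "S2"], ["K2", "L1"], ["K3", "S1"], ["K3", "S2"], ["K3", "L1"], ["K3", "L2"], ["K4", "S1"], ["K4", "L3"], ["K4", "L5"], ["K5", "S3"], ["K5", "S4"], ["K5", "L2"], ["K5", "L4"], ["K6", "S1"], ["K6", "S3"], ["K6", "L2"], ["K6", "L3"]]}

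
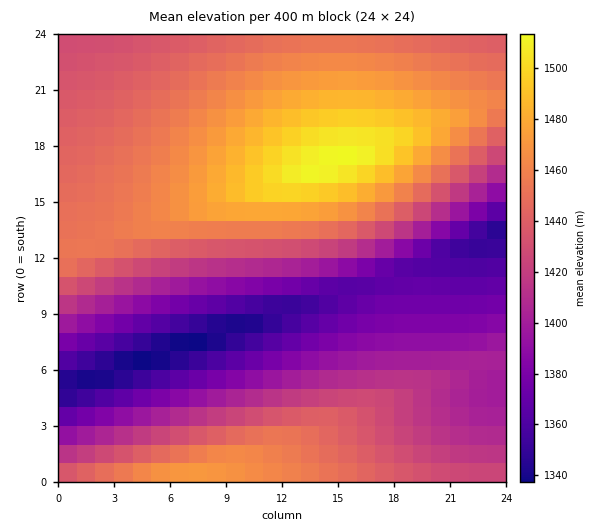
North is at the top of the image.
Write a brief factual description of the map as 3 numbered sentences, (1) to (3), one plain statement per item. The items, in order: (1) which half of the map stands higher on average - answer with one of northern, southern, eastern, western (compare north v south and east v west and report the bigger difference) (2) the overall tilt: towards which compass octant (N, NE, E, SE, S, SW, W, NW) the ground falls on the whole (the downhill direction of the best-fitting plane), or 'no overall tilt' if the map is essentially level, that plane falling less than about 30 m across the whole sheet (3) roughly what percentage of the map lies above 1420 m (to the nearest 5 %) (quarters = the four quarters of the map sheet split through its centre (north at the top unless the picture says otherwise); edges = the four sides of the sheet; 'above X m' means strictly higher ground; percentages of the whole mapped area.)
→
(1) On average the northern half of the map is the higher ground.
(2) On the whole the ground falls towards the south.
(3) Ground above 1420 m makes up about 60 % of the sheet.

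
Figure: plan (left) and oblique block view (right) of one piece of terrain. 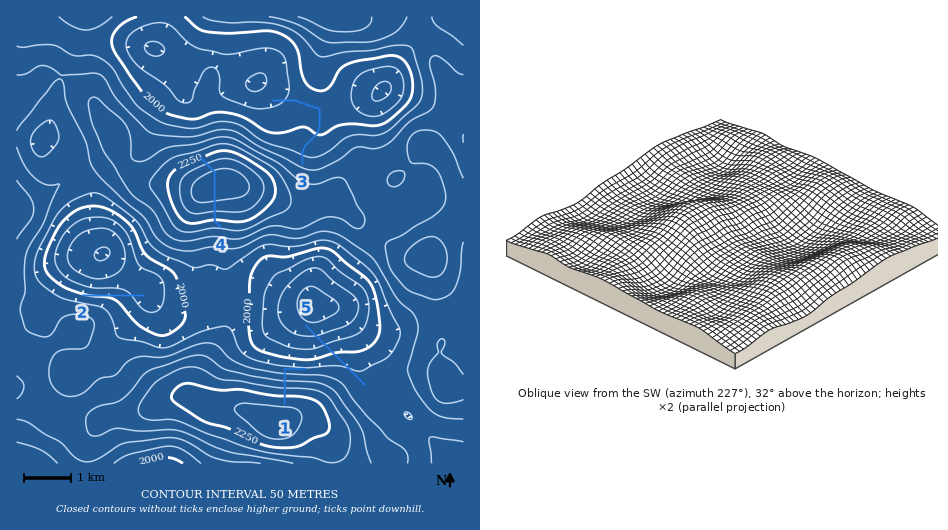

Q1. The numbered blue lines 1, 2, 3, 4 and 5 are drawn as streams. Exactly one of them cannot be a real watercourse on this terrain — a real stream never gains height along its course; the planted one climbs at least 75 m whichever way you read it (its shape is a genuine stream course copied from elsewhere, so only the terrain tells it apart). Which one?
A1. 4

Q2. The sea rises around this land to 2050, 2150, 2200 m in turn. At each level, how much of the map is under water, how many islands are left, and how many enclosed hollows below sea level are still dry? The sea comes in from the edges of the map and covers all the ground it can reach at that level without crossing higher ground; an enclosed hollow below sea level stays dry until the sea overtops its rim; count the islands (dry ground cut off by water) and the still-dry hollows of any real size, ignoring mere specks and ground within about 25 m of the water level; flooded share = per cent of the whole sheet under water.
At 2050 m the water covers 18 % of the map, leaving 0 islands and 1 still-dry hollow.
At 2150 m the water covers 77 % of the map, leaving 1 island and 0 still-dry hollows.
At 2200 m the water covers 89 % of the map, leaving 2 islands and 0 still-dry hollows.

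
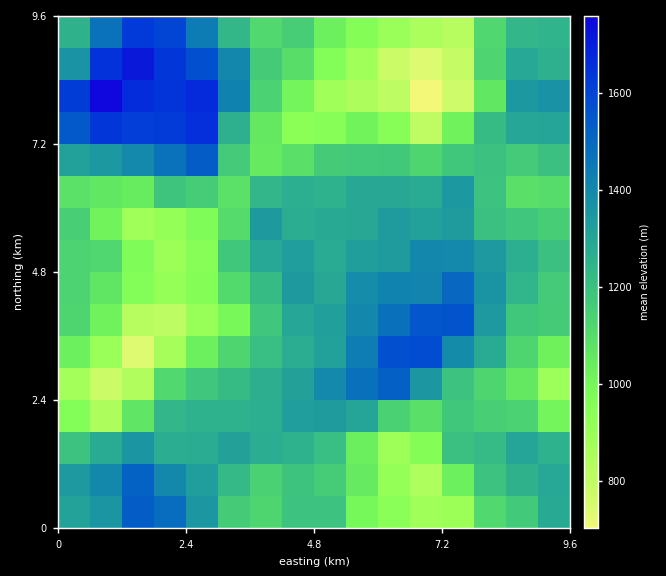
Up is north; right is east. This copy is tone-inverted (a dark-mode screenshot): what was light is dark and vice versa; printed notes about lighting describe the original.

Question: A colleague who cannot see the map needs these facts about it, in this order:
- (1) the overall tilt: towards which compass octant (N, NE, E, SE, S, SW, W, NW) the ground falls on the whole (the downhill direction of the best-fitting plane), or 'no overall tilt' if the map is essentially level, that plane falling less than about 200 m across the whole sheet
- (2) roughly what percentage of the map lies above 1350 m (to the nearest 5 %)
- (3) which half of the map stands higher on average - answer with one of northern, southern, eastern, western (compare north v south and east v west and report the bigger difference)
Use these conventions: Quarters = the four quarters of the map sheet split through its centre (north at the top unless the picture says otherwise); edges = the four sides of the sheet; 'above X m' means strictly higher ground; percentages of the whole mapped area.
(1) There is no overall tilt: the best-fitting plane is nearly level.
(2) About 20 % of the map lies above 1350 m.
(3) The western half stands higher on average than the eastern half.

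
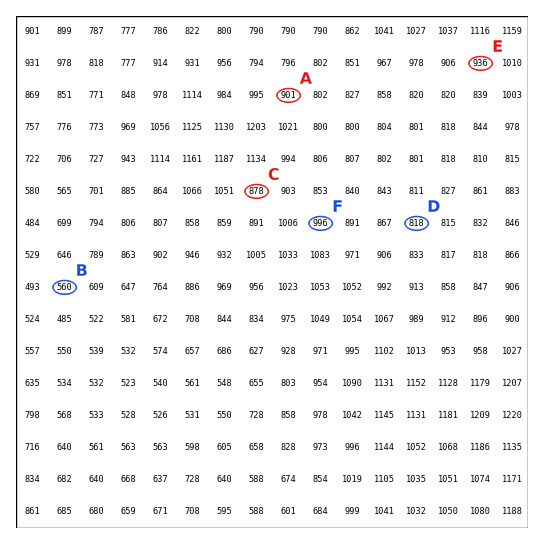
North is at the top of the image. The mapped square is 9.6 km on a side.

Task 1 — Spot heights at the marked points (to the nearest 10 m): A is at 900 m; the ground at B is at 560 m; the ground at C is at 880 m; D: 820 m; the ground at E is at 940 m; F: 1000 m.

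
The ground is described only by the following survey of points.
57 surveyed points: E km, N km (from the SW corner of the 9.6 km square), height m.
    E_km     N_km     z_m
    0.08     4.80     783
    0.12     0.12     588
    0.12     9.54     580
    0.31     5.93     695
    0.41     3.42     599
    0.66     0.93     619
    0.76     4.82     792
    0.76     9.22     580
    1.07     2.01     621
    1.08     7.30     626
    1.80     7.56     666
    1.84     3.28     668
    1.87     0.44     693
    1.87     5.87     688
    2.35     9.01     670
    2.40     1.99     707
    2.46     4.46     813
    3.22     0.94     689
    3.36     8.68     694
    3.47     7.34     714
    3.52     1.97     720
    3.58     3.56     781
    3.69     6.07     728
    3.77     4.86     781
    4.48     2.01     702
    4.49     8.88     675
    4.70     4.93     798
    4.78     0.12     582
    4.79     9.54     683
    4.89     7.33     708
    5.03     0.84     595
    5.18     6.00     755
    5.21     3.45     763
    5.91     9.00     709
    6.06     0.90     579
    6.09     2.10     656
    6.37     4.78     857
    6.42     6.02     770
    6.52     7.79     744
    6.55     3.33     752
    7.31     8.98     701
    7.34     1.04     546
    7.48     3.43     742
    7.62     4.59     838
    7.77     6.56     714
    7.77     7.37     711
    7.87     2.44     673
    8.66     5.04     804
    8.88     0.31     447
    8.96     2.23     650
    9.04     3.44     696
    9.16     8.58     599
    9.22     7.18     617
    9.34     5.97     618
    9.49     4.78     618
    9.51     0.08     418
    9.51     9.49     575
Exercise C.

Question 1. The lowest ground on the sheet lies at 410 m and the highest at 860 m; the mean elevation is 690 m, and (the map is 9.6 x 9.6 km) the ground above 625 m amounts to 71.5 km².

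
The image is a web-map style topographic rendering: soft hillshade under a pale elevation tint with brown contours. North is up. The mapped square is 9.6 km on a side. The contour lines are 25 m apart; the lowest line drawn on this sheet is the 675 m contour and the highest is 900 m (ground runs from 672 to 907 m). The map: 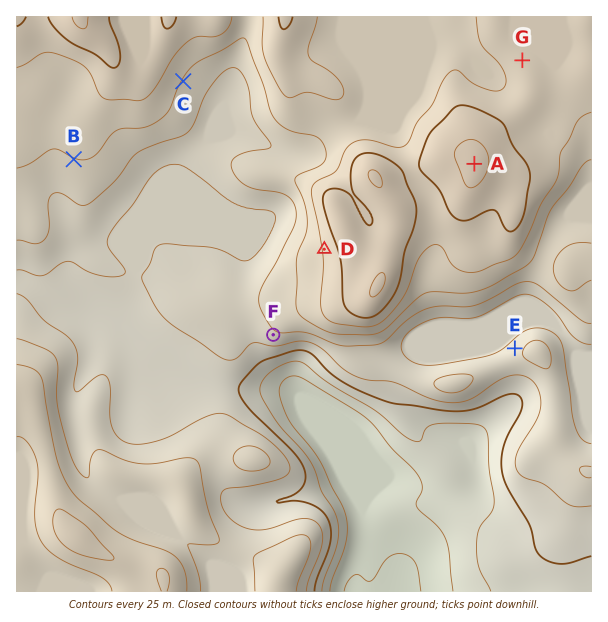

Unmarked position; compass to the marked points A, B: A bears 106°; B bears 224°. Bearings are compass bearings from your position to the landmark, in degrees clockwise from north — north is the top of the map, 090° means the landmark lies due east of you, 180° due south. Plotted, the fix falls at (157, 73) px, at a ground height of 855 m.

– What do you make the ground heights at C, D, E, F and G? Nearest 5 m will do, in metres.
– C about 825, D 855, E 790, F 795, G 860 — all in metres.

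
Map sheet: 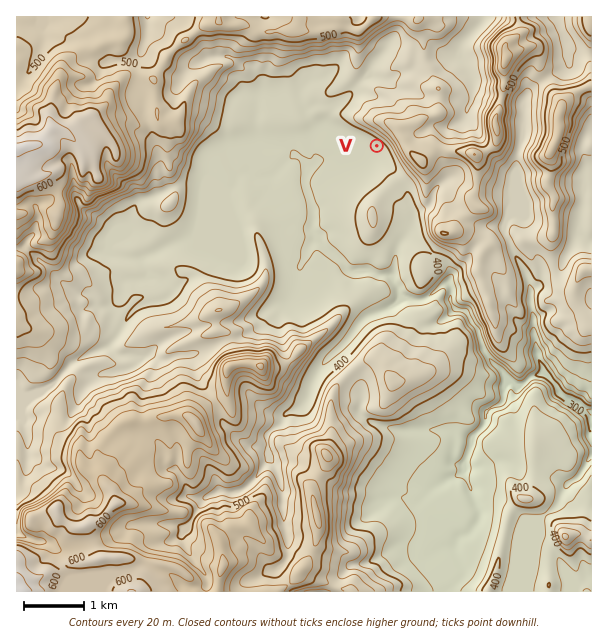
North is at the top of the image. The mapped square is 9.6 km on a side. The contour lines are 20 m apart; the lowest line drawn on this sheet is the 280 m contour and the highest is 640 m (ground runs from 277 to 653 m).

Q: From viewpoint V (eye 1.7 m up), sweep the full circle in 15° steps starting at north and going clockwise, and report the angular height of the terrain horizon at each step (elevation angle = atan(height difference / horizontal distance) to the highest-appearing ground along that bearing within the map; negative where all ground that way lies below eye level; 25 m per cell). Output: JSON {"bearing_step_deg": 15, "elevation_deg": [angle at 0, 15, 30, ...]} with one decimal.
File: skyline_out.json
{"bearing_step_deg": 15, "elevation_deg": [11.5, 13.3, 14.6, 15.1, 15.2, 14.6, 13.3, 11.3, 7.0, 3.1, 1.5, 1.5, 1.6, 1.2, 2.6, 1.3, 0.9, 1.9, 2.8, 1.9, 2.1, 2.8, 5.9, 9.1]}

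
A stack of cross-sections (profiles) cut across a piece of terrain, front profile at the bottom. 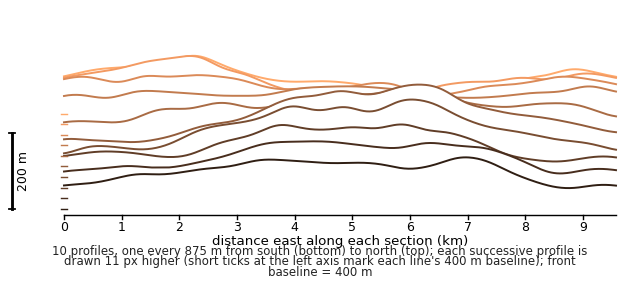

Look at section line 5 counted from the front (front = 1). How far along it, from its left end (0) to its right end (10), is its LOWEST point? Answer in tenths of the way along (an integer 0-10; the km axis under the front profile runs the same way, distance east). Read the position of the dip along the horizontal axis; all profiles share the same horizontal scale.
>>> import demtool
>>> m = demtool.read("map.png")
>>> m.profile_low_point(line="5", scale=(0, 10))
1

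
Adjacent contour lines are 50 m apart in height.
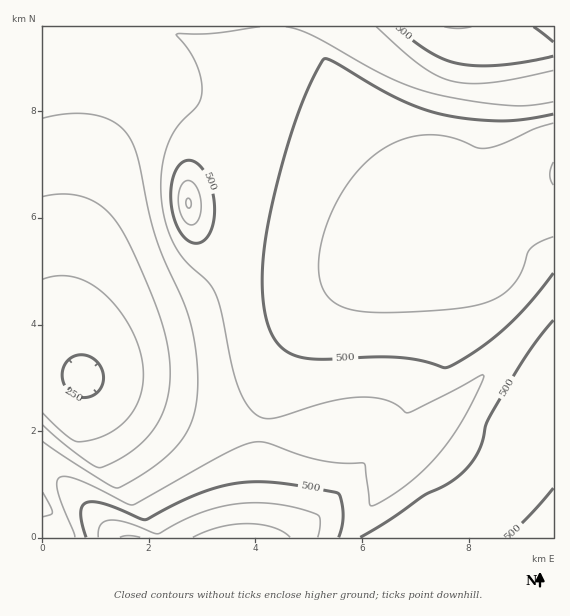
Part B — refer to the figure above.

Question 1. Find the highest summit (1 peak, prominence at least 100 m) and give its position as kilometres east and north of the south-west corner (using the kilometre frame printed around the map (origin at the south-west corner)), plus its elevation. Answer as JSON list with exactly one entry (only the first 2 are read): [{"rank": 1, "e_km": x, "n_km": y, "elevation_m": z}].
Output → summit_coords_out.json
[{"rank": 1, "e_km": 2.74, "n_km": 6.29, "elevation_m": 606}]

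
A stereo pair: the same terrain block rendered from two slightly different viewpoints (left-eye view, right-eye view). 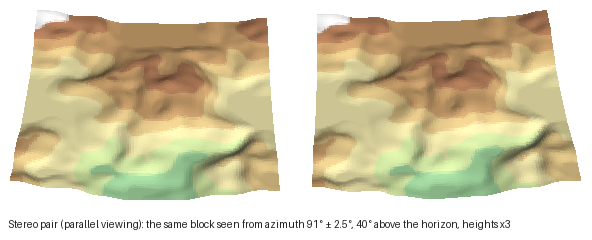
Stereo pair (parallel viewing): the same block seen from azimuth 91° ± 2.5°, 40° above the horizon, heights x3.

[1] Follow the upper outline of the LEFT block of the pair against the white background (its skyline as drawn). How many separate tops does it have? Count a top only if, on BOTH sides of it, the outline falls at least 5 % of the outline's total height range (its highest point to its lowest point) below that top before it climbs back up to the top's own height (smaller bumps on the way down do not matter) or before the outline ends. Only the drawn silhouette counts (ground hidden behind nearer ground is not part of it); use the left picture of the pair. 1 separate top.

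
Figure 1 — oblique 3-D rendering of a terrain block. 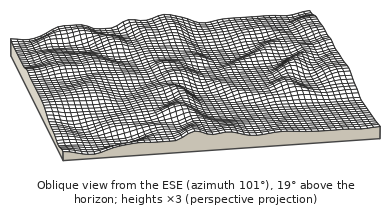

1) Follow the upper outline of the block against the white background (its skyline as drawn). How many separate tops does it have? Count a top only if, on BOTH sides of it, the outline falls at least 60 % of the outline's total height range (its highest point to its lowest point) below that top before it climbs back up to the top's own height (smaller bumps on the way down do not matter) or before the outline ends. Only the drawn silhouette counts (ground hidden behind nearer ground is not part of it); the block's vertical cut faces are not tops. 0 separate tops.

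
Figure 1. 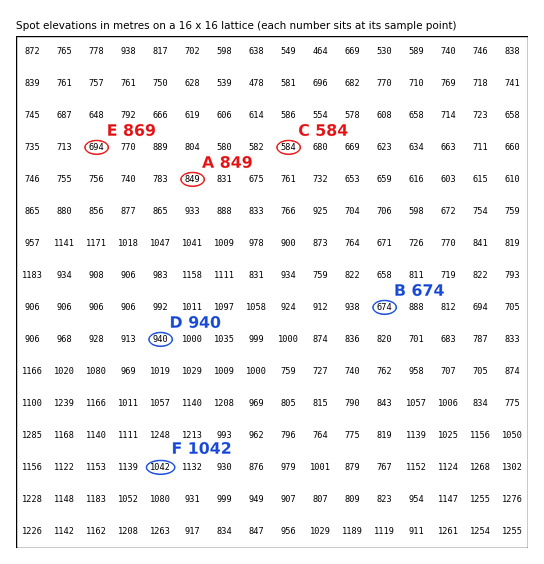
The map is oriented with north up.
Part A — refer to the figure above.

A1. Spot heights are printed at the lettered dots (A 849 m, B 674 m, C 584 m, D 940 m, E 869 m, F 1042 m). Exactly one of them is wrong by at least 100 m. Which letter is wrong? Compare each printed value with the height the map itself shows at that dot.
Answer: E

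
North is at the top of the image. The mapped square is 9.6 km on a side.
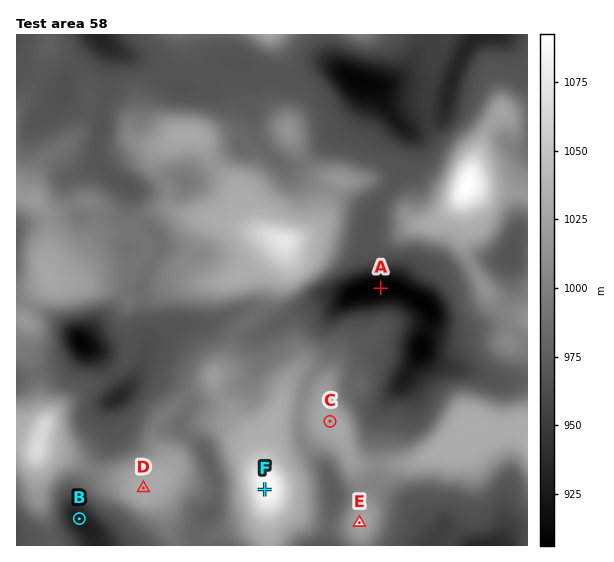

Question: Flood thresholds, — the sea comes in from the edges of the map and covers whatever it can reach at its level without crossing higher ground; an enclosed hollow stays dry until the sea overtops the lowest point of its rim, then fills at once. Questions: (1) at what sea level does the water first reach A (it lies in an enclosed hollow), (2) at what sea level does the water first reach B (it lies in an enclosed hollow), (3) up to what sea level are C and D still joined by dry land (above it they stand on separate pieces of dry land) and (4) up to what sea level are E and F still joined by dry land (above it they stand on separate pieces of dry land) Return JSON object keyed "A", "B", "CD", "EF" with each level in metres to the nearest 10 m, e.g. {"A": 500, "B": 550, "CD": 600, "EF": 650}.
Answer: {"A": 970, "B": 930, "CD": 990, "EF": 1000}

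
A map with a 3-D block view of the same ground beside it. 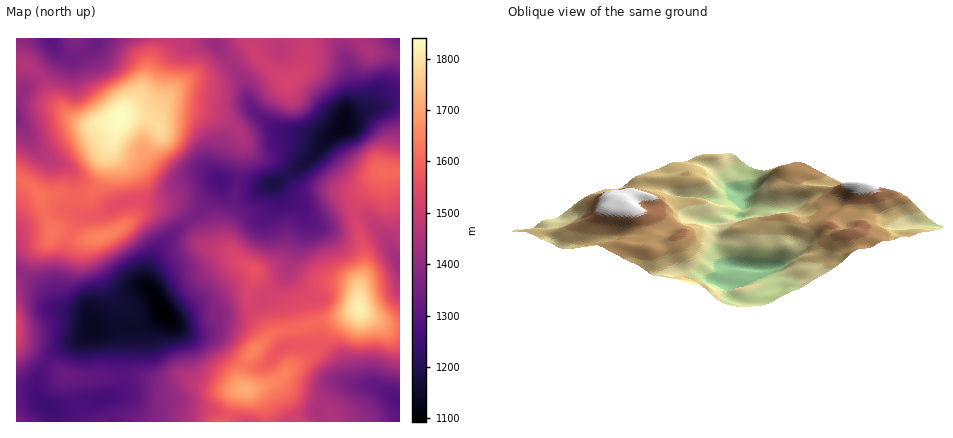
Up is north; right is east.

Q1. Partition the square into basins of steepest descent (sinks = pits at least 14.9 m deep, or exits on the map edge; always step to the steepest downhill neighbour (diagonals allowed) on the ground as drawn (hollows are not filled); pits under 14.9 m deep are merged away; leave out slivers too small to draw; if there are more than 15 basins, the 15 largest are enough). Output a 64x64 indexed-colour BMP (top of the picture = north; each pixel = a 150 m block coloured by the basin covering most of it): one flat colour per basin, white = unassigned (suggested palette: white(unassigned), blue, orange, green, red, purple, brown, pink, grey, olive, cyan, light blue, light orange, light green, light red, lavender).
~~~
<image width="64" height="64" href="data:image/bmp;base64,Qk12CAAAAAAAAHYAAAAoAAAAQAAAAEAAAAABAAQAAAAAAAAIAAATCwAAEwsAABAAAAAAAAAA////ALR3HwAOf/8ALKAsACgn1gC9Z5QAS1aMAMJ34wB/f38AIr28AM++FwDox64AeLv/AIrfmACWmP8A1bDFAHd3d3d3d3d3ERd3d3d3d3d3fu7u7mZmZmZmZmZmZmZmd3d3d3d3d3d3d3d3d3d3d3d37u7uZmZmZmZmZmZmZmZ3d3d3d3d3d3d3d3d3d3d3d3fu7uZmZmZmZmZmZmZmZnd3d3d3d3d3d3d3d3d3d3d3d+7u5mZmZmZmZmZmZmZmd3d3d3d3d3d3d3d3d3d3d3d3fu5mZmZmZmZmZmZmZmZ3d3d3d3d3d3d3d3d3d3d3cRERFmZmZmZmZmZmZmZmZnd3d3d3d3d3d3d3d3d3dxERERERERZmZmZmZmZmZmZmd3d3d3dVV3d3d3EREREREREREREREWZmZmZmZmZmZmZ3d3d1VVVVVVERERERERERERERERERFmZmZmZmZmZmZnd3dVVVVVVVURERERERERERERERERERFmZmZmZmZmZmd3dVVVVVVVVRERERERERERERERERERERZmZmZmZmZmZ3VVVVVVVVVVERERERERERERERERERERERZmZmZmZmZnVVVVVVVVVVURERERERERERERERERERERFmZmZmZmZmVVVVVVVVVVVRERERERERERERERERERERERZmZmZmZmZVVVVVVVVVVVERERERERERERERERERERERFmZmZmZmZlVVVVVVVVVVURERERERERERERERERETEREWZmZmZmZmVVVVVVVVVVVRERERERERERERERERERMzMxZmZmZmaZlVVVVVVVVVVVEREREREREREREREREREzMzERFmZmmZmVVVVVVVVVVVURERERERERERERERERETMzMRERFmmZmZVVVVVVVVVVVRERERERERERERERERETMzMRERERmZmZlVVVVVVVVVVVERERERERERERERERETMzMzERERGZmZmVVVVVVVVVVVERERERERERERERERETMzMzMREREZmZmZVVVVVVVVVVERERERERERERERERETMzMzMzERETmZmZlVVVVVVVVVERERERERERERERERETMzMzMzMzMzOZmZmVVVVVVVVVURERERERERERERERERMzMzMzMzMzMzmZmZFVVVVVVVURERERERERERERERERMzMzMzMzMzMzOZmZkVVVVVVVVRERERERERERERERERMzMzMzMzMzMzM5mZmRFVVVVVVVERERERERERERERETMzMzMzMzMzMzMzmZmZERVVVVVVEREREREREREREREUMzMzMzMzMzMzMzOZmZkREVVVVVUREREREREREREUREMzMzMzMzMzMzMzM5mZmREREVVVURERERERERERERREQzMzMzMzMzMzMzM5mZmZERERVRERERERERERERERRERDMzMzMzMzMzMzMzmZmZkRERERERERERERERERERFEREMzMzMzMzMzMzMzOZmZmRERERERERERERERERERFEREQzMzMzMzMzMzMzM5mZmZERERERERERERERERERFEREREMzMzMzMzMzMzMzmZmZkRERERERERERERQRERFEREREQzMzMzMzMzMzMzOZmZmRERERERERERERFERERERERERDMzMzMzMzMzMzM5mZmZERERERiBEREREUREREREREREMzMzMzMzMzMzMzmZmZkRGIiIiIiBERERRERERERERERDMzMzMzMzMzMiI5mZmRGIiIiIiIgRERFEREREREREREMzMzMzIiIiIiIiOZmZiIiIiIiIiBERFEREREREREREQzMzMzMiIiIiIiIpmZmIiIiIiIiIgREURERERERERERDMzMzMiIiIiIiIiKZmYiIiIiIiIiBEUREREREREREREMzMzMiIiIiIiIiIiIiiIiIiIiIiIEUREREREREREREQzMzMiIiIiIiIiIiIiKIiIiIiIiIgRRERERERERERERDMyIiIiIiIiIiIiIiIoiIiIiIiIiBREREREREREREREQyIiIiIiIiIiIiIiIiiIiIiIiIiIhERERERERERERERCIiIiIiIiIiIiIiIiKIiIiIiIiIiEREREREREREREREIiIiIiIiIiIiIiIiIoiIiIiIiIiIhEREREREREREREIiIiIiIiIiIiIiIiIiiIiIiIiIiIiEREREREREREREIiIiIiIiIiIiIiIiIiKIiIiIiKqqqqREREREREREREIiIiIiIiIiIiIiIiIiIoiIiIiqqqqqrLu7skREREQiIiIiIiIiIiIiIiIiIiIiiIiIiqqqqqrMy7u7IiIiIiIiIiIiIiIiIiIiIiIiIiKIiIiqqqqqrMzMu7uyIiIiIiIiIiIiIiIiIiIiIiIiIoiIiqqqqqrMzMy7u7siIiIiIiIiIiIiIiIiIiIiIiIiiIiKqqqqrMzMzMu7u7IiIiIiIiIiIiIiIiIiIiIiIiKIiIqqqqqszMzMy7u7uyIiIiIiIiIiIiIiIiIiIiIiIoiIqqqqqszMzMzMu7u7uyIiIiIiIiLdIiIiIiIiIiIiiIqqqqqqzMzMzMy7u7u7u7IiIiIiLd3dIiIiIiIiIiKKqqqqqqrMzMzMzBu7u7u7u7IiIiLd3d0iIiIiIiIiIqqqqqqqrMzMzMzMwbu7u7u7uyIiLd3d3SIiIiIiIiIiqqqqqqqszMzMzMzBG7u7u7u7uyLd3d3dIiIiIiIiIv+qqqqqqszMzMzMzMERu7u7u7u7vd3d3d0iIiIiIv///6qqqqqqzMzMzMzMzBEbu7u7u7u93d3d3SIiIiIv////"/>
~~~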